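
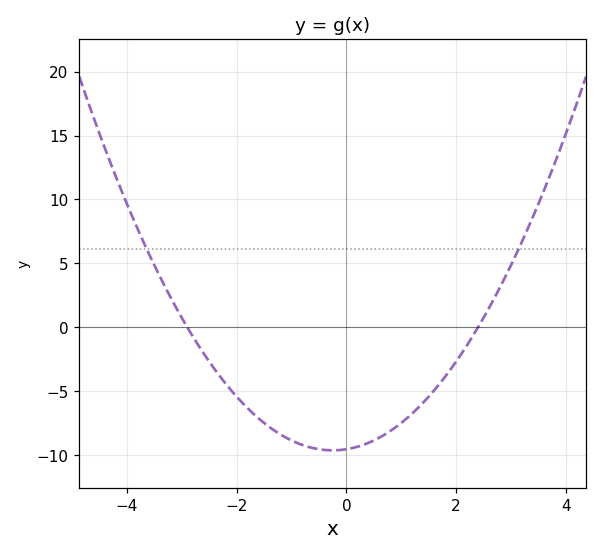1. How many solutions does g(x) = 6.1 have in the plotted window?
2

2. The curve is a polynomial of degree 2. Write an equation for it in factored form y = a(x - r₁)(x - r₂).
y = 1.37(x + 2.9)(x - 2.4)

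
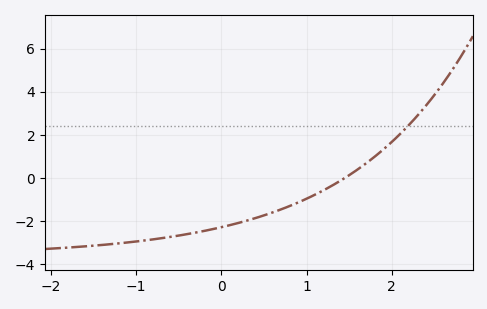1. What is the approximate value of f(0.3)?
-1.97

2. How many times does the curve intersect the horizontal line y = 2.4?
1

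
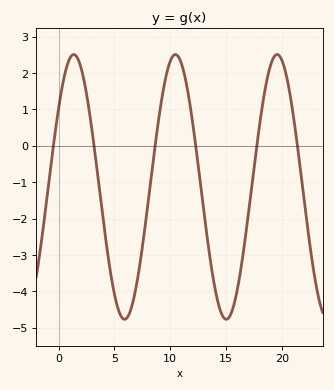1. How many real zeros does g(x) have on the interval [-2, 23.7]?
6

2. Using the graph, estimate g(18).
0.6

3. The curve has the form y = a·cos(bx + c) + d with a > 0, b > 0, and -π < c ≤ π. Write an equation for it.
y = 3.64cos(0.69x - 0.94) - 1.13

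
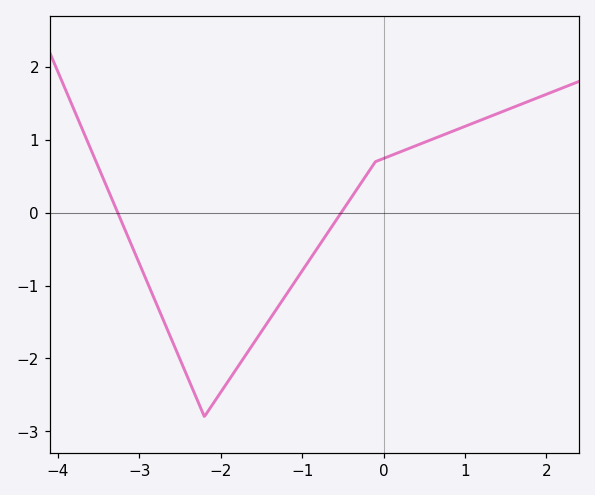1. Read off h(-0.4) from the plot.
0.2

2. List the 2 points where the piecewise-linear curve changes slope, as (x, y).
(-2.2, -2.8); (-0.1, 0.7)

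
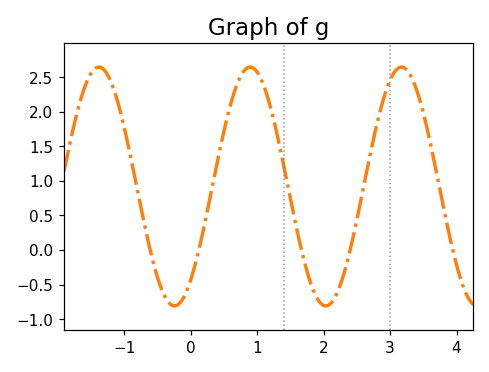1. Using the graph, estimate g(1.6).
0.287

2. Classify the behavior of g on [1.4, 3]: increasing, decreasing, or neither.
neither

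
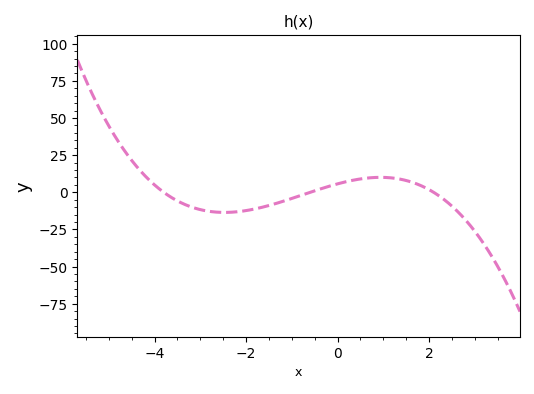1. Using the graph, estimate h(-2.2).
-13.1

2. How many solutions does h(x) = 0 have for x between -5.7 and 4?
3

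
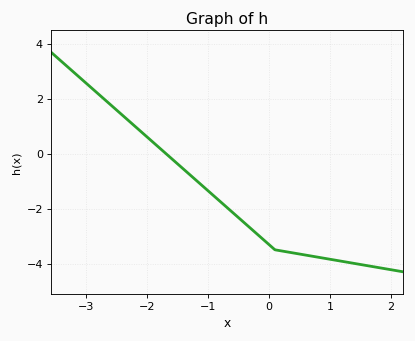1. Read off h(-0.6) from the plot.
-2.13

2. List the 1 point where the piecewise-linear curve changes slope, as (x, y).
(0.1, -3.5)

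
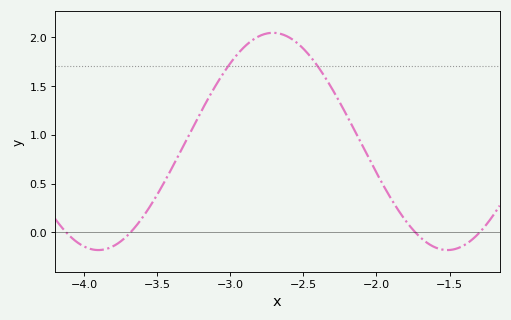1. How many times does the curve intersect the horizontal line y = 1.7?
2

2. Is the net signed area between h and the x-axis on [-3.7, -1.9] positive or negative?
positive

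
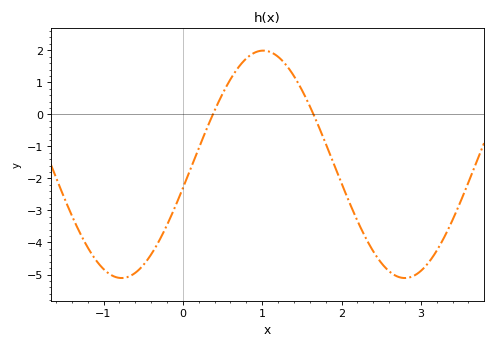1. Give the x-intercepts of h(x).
0.4, 1.6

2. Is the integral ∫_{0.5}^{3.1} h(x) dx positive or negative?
negative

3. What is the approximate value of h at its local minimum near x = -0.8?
-5.1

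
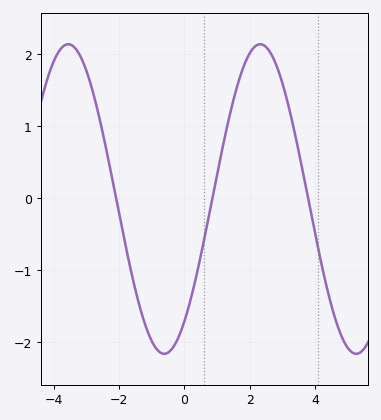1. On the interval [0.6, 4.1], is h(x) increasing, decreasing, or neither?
neither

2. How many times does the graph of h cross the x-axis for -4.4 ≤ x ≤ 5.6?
3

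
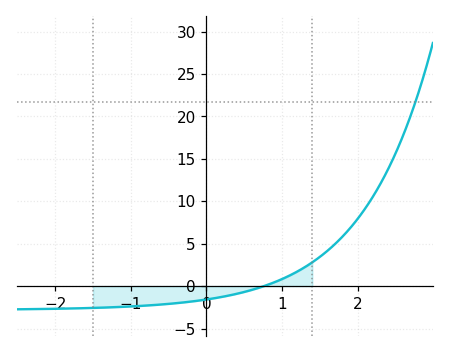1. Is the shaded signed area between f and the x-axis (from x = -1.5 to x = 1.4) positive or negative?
negative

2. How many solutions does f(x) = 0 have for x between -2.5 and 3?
1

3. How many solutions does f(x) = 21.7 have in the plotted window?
1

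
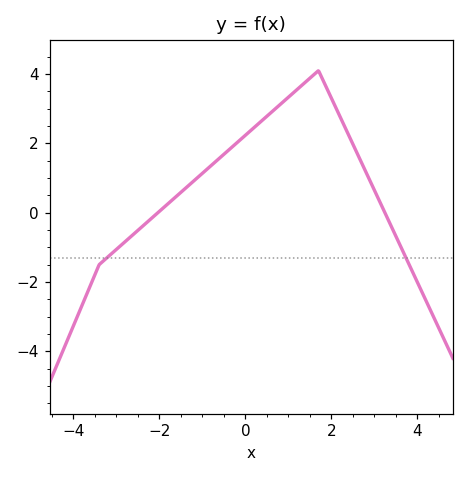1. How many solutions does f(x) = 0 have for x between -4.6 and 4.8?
2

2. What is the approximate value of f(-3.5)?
-1.8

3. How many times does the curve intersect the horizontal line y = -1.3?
2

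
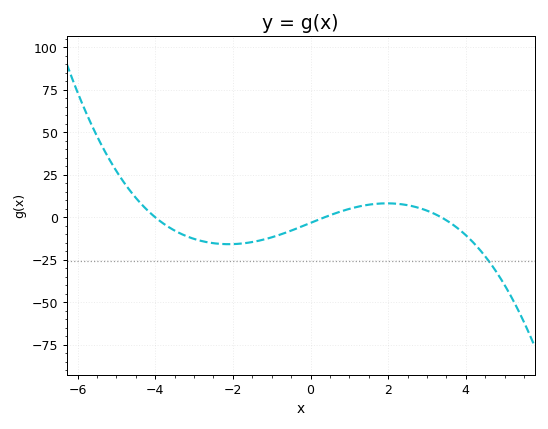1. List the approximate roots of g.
-4, 0.4, 3.4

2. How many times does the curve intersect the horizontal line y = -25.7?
1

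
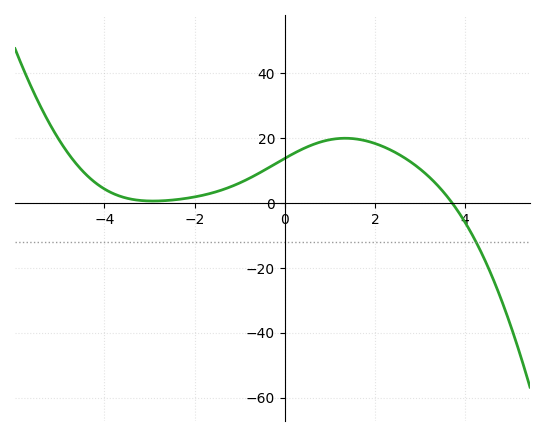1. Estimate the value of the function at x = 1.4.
20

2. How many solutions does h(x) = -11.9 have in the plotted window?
1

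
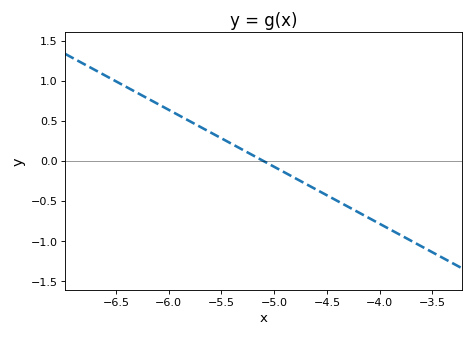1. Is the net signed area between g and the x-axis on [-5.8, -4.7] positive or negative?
positive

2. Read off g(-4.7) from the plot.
-0.3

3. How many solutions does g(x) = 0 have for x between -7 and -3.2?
1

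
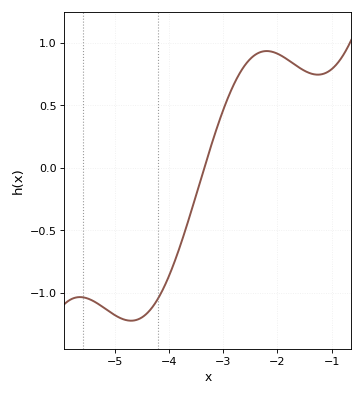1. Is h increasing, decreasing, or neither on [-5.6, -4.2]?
neither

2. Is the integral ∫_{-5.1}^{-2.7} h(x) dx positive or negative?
negative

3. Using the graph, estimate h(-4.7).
-1.22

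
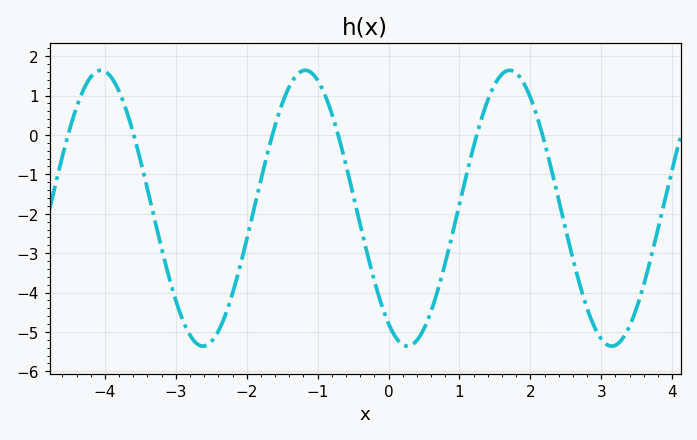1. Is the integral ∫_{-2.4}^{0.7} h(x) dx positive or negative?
negative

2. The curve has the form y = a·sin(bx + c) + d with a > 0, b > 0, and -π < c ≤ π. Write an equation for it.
y = 3.5sin(2.2x - 2.2) - 1.86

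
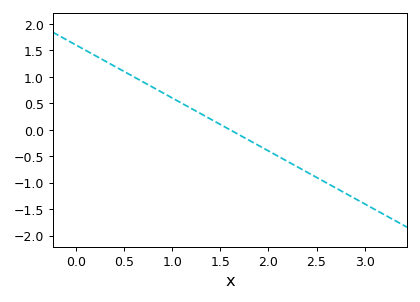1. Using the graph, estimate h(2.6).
-1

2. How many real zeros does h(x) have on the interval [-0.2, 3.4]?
1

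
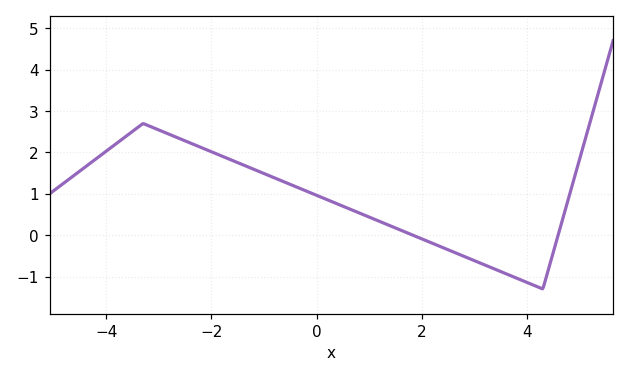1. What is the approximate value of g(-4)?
2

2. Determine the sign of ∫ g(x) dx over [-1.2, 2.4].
positive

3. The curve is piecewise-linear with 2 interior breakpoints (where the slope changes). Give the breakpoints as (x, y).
(-3.3, 2.7); (4.3, -1.3)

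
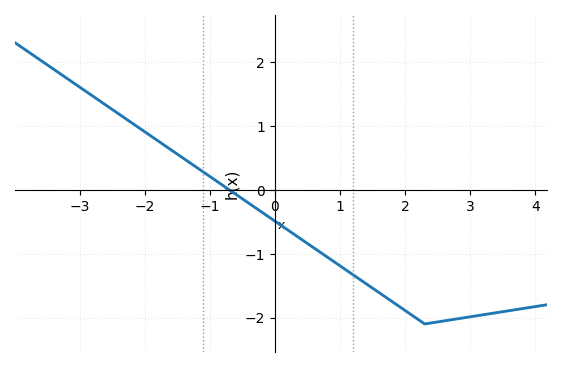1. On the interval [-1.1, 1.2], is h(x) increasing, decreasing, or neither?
decreasing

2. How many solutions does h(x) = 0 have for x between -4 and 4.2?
1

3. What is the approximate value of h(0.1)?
-0.561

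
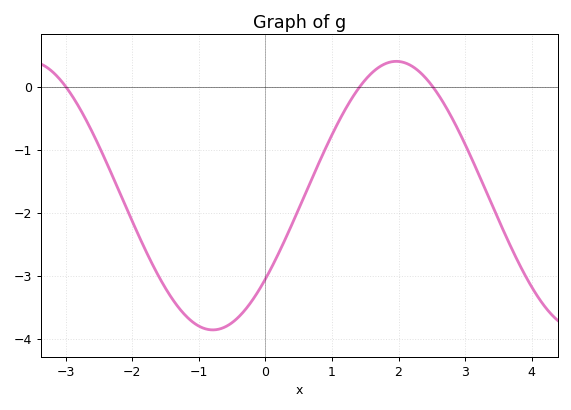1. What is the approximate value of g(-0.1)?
-3.2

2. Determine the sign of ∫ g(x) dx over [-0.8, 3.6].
negative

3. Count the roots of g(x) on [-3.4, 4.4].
3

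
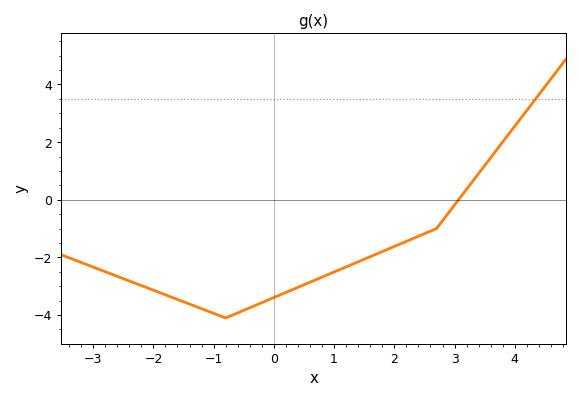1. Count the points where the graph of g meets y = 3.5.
1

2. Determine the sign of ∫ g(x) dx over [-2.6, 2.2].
negative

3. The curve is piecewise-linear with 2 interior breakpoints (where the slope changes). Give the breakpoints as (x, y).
(-0.8, -4.1); (2.7, -1)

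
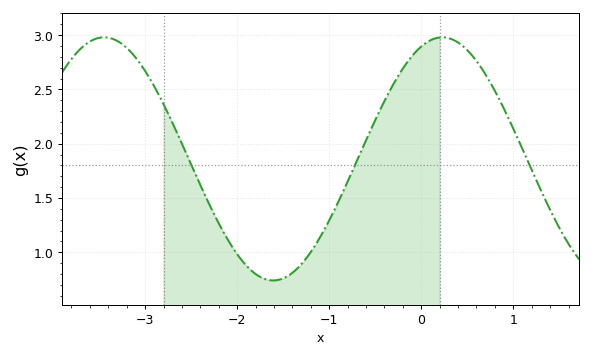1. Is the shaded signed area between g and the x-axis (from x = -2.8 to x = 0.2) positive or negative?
positive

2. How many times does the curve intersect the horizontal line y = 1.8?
3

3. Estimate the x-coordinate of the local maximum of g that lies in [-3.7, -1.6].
-3.4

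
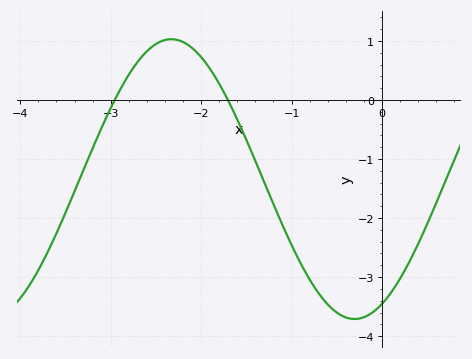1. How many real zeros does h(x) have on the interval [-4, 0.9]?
2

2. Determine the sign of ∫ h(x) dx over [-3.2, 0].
negative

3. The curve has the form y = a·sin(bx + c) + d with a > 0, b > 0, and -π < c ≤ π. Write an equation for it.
y = 2.37sin(1.6x - 1.1) - 1.34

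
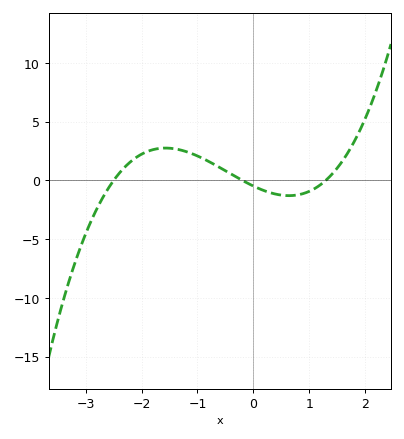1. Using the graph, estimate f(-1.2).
2.5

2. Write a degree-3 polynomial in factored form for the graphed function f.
y = 0.75(x + 2.5)(x + 0.2)(x - 1.3)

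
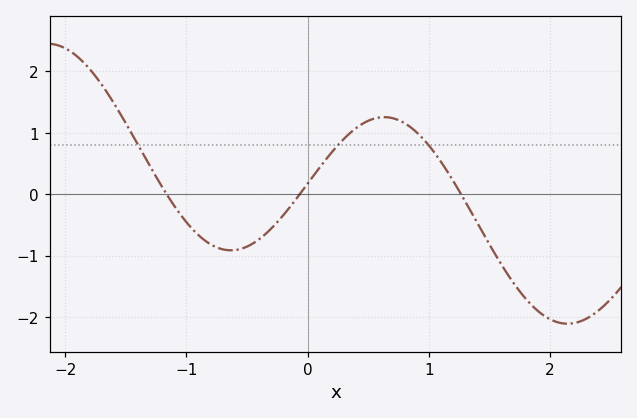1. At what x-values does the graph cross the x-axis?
-1.2, -0.1, 1.3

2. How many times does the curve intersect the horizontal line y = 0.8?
3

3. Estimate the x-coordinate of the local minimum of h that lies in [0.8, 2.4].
2.1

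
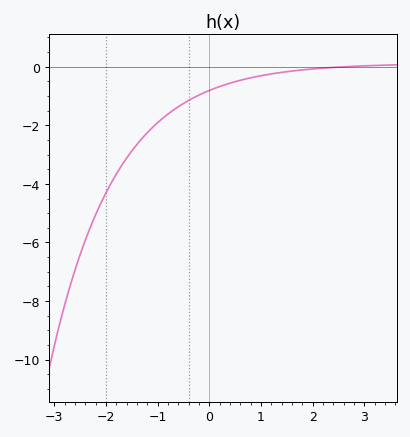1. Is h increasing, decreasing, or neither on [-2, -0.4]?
increasing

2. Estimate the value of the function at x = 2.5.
0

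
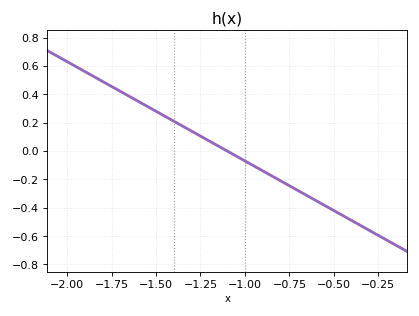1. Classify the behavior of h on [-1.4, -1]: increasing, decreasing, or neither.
decreasing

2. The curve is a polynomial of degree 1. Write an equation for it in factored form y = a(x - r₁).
y = -0.7(x + 1.1)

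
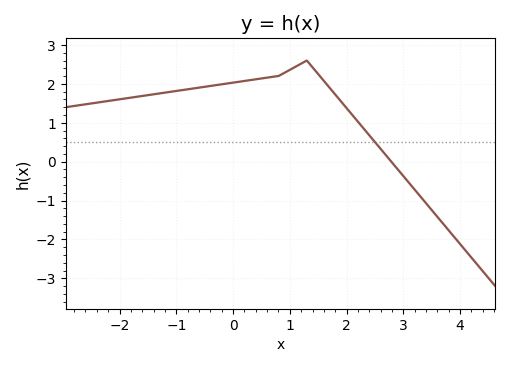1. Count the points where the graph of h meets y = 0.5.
1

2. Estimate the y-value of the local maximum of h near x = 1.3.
2.6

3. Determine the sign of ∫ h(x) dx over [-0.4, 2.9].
positive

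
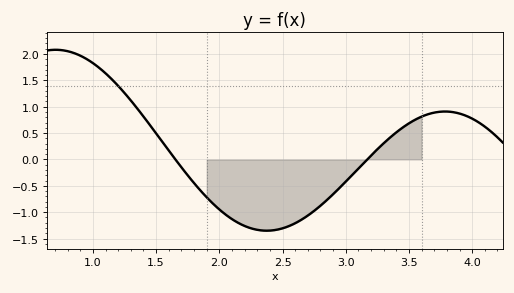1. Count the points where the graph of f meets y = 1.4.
1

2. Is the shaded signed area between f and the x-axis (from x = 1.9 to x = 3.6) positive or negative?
negative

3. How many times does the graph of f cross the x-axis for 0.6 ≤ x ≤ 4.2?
2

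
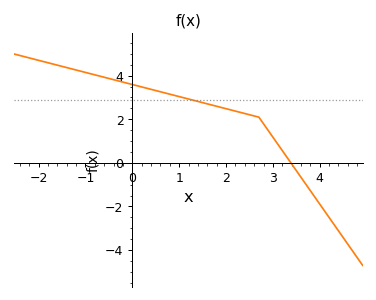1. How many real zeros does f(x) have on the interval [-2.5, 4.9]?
1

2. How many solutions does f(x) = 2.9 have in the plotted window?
1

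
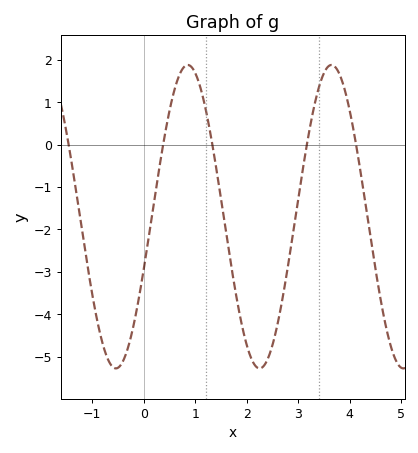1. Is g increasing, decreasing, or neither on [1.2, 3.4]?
neither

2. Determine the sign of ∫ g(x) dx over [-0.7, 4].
negative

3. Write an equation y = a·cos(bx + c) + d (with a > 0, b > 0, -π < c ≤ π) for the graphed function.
y = 3.58cos(2.2x - 1.9) - 1.7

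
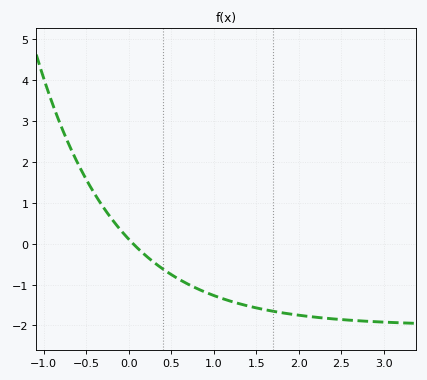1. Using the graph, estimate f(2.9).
-1.91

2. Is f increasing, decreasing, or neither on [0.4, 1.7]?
decreasing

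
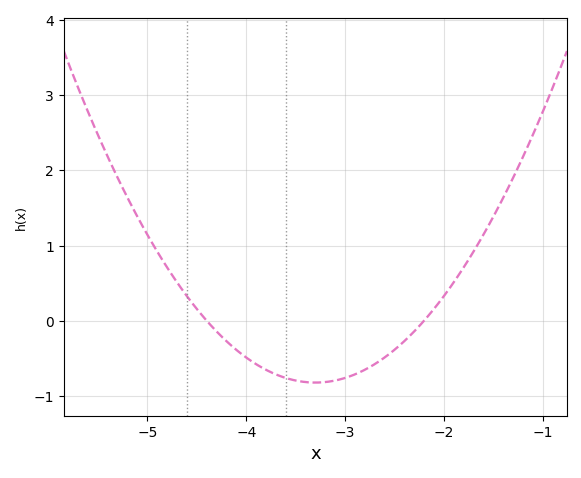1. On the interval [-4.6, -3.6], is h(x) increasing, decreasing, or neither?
decreasing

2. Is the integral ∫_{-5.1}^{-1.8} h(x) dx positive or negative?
negative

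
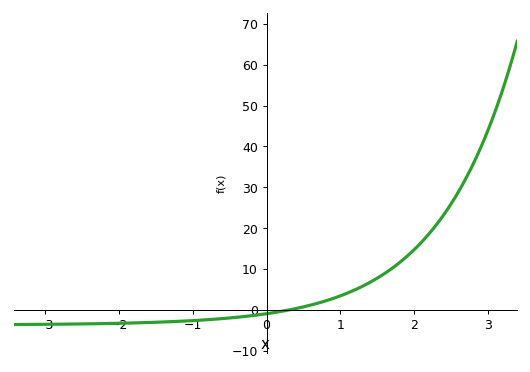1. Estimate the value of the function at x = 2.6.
29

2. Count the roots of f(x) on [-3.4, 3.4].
1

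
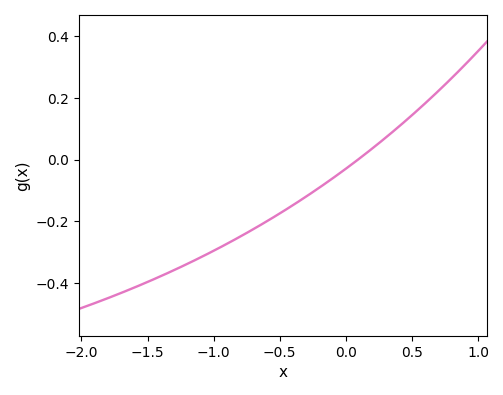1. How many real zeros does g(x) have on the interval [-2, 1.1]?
1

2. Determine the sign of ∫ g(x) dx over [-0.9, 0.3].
negative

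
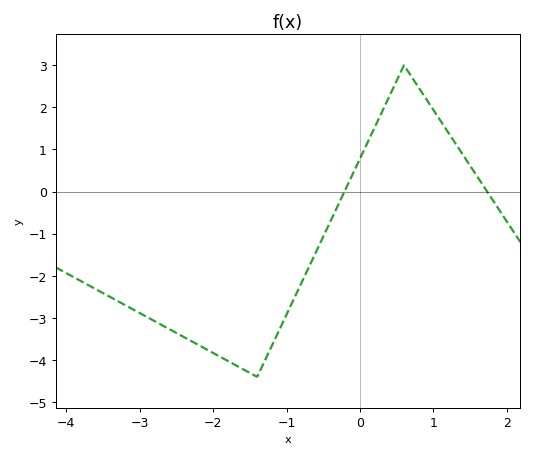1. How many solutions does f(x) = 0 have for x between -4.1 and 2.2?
2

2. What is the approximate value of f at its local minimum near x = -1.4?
-4.4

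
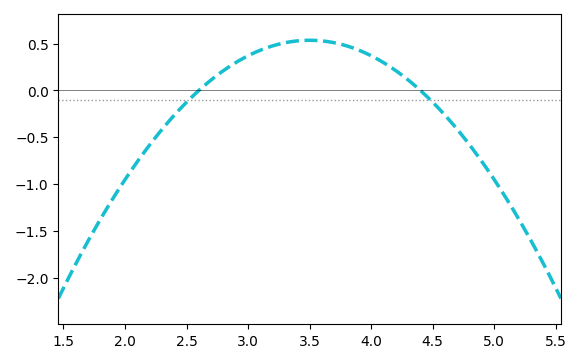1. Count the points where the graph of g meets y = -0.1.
2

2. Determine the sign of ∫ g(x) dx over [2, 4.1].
positive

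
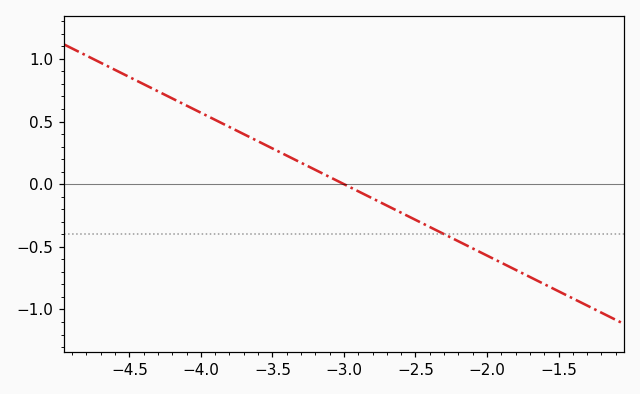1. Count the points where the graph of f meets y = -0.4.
1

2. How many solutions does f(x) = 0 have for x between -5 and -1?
1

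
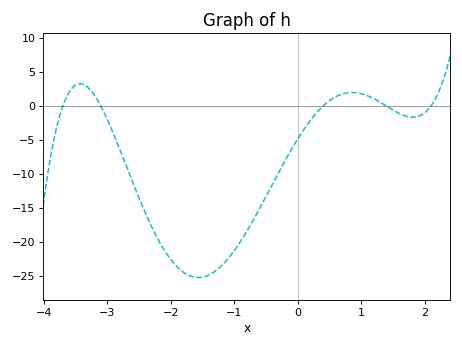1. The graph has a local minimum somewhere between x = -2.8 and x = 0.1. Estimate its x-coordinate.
-1.56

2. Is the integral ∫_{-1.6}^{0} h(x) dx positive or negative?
negative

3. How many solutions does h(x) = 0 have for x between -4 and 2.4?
5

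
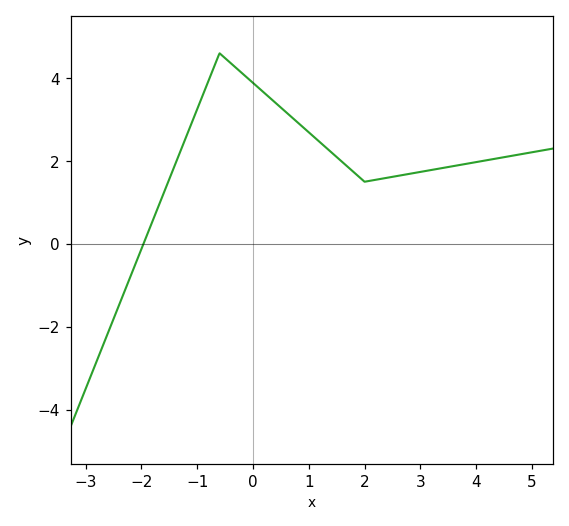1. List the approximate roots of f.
-1.96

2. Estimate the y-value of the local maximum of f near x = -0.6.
4.6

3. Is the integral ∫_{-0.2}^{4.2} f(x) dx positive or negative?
positive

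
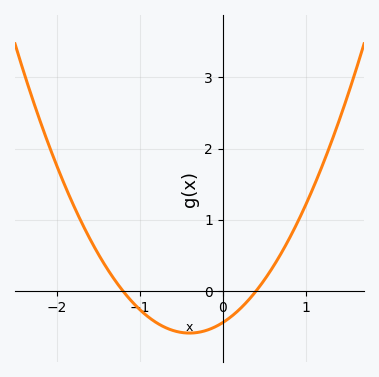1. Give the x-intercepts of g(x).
-1.2, 0.4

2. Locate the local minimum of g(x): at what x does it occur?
-0.4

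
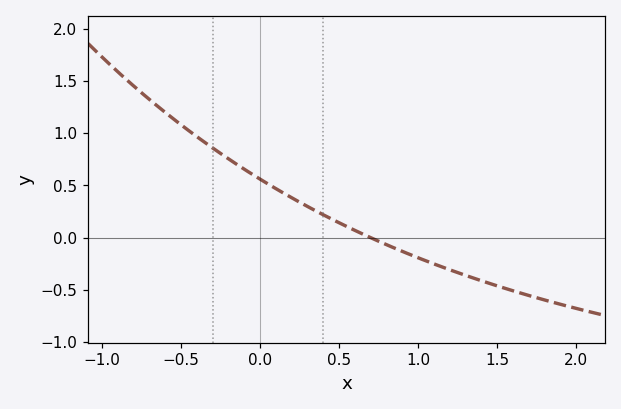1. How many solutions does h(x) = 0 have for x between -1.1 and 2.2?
1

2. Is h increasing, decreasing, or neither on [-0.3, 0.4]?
decreasing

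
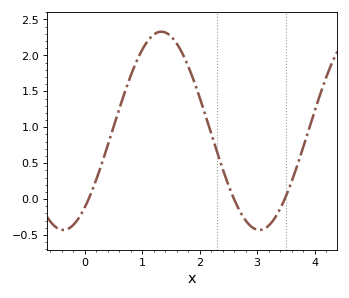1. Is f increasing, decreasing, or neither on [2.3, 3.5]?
neither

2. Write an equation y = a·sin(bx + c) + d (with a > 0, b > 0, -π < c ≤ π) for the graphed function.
y = 1.38sin(1.8x - 0.88) + 0.95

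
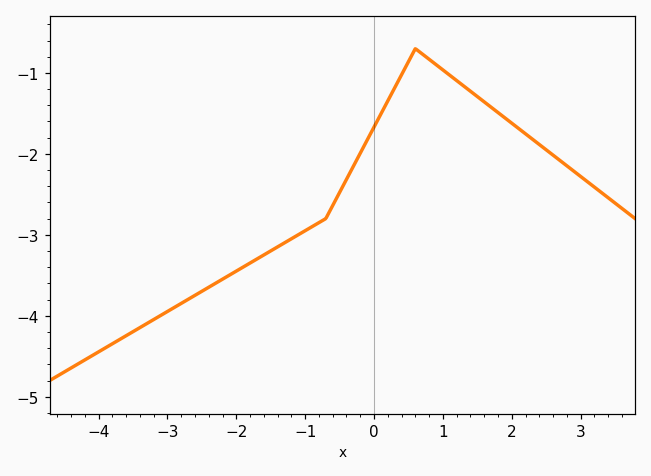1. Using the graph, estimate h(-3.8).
-4.35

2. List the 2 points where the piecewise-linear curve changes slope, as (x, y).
(-0.7, -2.8); (0.6, -0.7)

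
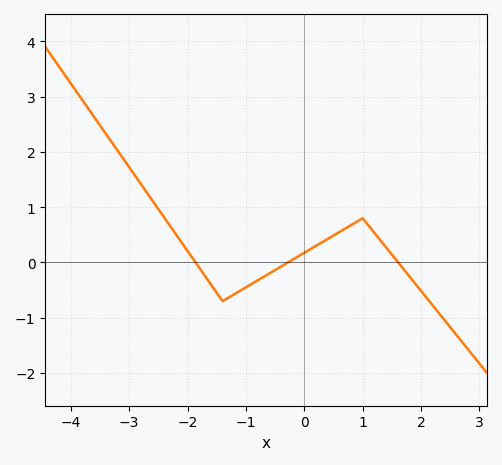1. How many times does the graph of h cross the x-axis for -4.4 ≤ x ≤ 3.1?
3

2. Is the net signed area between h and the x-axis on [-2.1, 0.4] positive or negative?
negative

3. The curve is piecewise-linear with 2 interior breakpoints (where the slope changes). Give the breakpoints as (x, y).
(-1.4, -0.7); (1, 0.8)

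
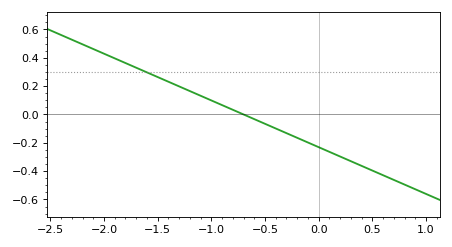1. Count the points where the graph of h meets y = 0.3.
1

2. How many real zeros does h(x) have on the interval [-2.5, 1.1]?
1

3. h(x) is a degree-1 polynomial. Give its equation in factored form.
y = -0.33(x + 0.7)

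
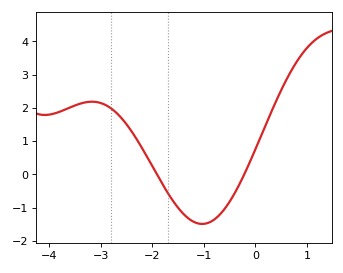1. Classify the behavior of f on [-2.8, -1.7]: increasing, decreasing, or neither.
decreasing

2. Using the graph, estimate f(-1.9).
0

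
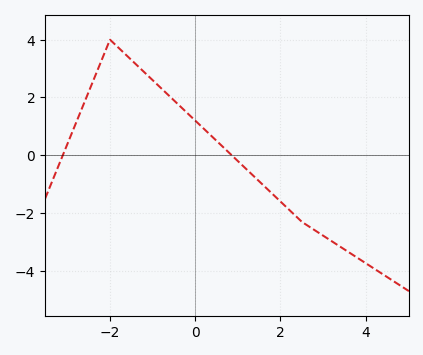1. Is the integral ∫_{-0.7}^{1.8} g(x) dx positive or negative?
positive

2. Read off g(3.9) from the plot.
-3.6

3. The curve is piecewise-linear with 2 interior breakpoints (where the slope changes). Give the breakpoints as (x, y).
(-2, 4); (2.5, -2.3)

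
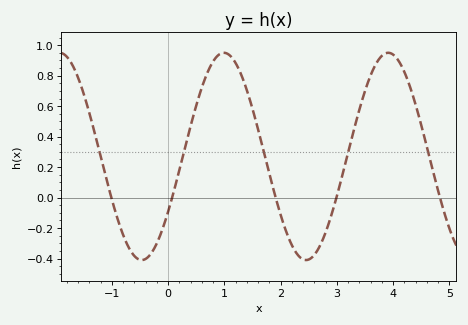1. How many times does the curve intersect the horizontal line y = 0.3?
5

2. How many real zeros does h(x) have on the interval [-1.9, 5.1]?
5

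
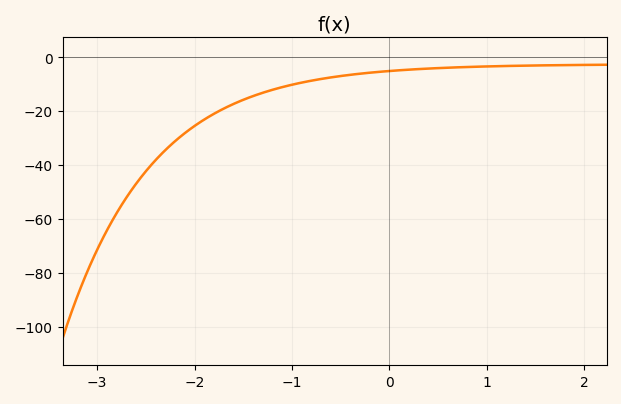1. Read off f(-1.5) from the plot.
-16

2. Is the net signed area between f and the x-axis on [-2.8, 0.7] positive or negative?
negative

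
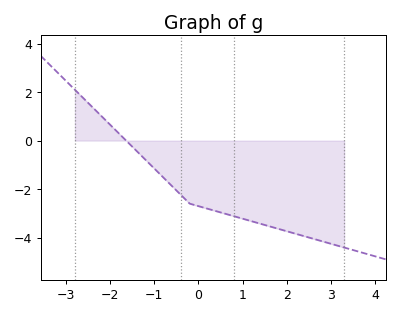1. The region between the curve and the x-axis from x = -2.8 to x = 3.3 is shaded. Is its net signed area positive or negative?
negative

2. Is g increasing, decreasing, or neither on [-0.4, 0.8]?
decreasing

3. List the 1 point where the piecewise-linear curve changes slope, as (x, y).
(-0.2, -2.6)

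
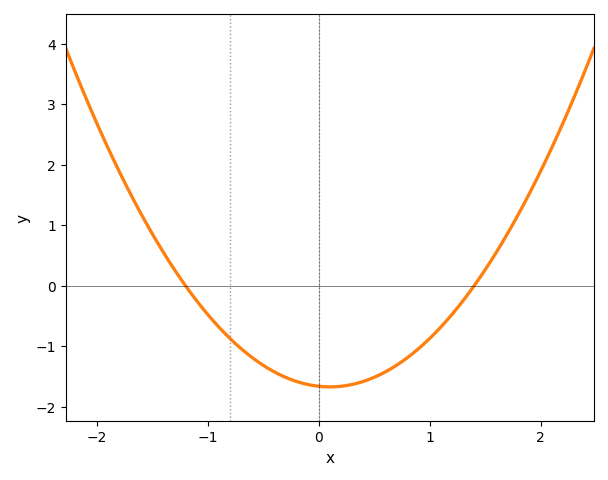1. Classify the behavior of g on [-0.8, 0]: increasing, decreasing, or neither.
decreasing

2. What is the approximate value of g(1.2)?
-0.475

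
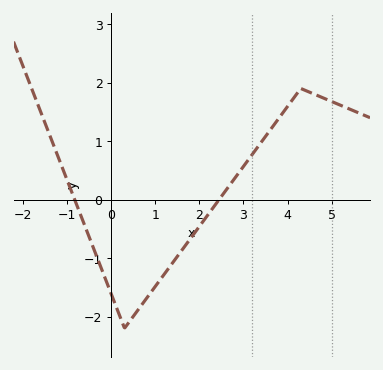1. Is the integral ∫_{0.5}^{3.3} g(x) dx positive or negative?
negative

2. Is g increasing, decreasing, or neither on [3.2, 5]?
neither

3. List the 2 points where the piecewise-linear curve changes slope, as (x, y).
(0.3, -2.2); (4.3, 1.9)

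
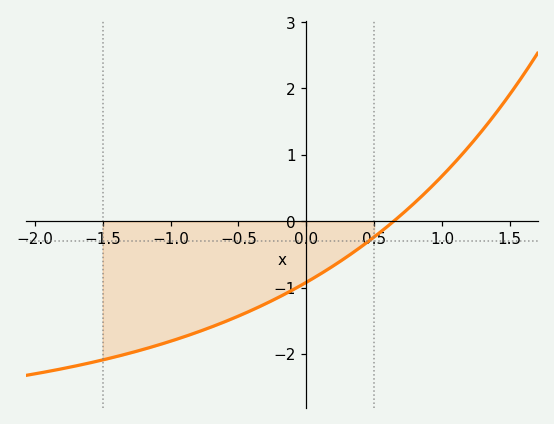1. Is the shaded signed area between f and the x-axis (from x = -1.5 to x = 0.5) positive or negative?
negative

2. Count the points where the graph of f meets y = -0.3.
1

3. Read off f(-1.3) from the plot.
-2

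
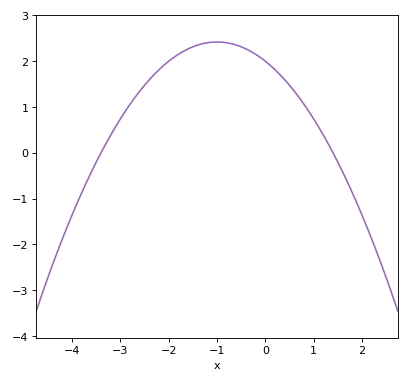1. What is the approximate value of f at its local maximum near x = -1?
2.4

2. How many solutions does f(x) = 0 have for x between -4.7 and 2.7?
2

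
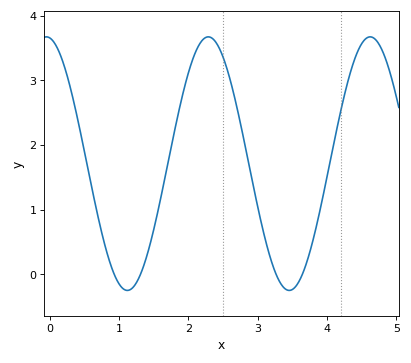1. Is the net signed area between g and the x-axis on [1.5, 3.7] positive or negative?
positive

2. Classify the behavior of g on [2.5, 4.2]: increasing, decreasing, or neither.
neither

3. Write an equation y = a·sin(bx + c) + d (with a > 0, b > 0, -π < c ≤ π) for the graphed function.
y = 1.96sin(2.7x + 1.7) + 1.71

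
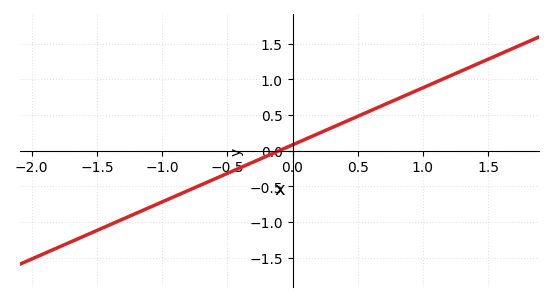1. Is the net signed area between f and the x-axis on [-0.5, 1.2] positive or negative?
positive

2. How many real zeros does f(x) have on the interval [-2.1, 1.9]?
1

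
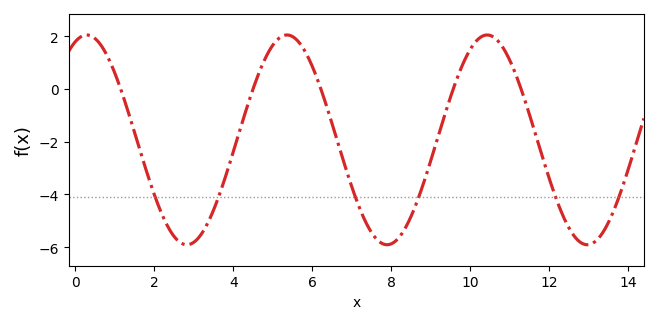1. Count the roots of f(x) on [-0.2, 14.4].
5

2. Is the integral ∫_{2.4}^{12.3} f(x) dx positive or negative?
negative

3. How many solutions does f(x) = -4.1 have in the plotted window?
6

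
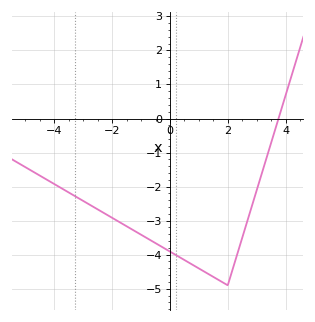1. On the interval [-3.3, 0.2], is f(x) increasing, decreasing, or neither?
decreasing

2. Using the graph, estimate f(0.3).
-4.06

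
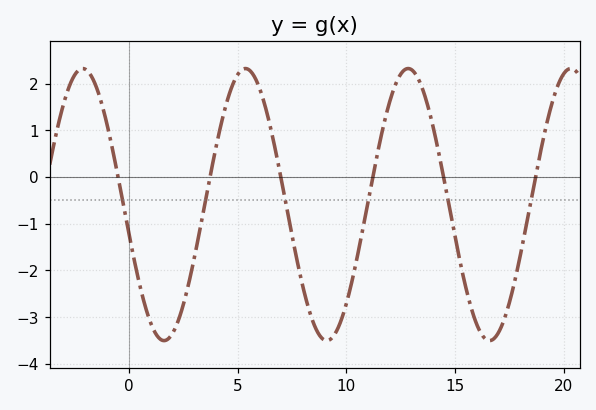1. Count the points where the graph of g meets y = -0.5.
6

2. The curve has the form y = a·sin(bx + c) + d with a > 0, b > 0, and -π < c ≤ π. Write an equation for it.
y = 2.91sin(0.84x - 2.93) - 0.59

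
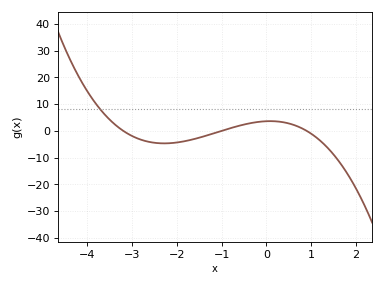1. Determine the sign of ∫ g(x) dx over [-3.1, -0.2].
negative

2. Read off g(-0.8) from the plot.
1.02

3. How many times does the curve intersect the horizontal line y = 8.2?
1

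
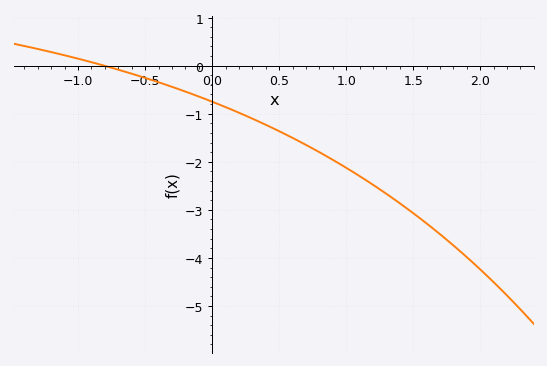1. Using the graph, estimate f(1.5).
-3.07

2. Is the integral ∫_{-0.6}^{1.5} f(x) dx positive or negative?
negative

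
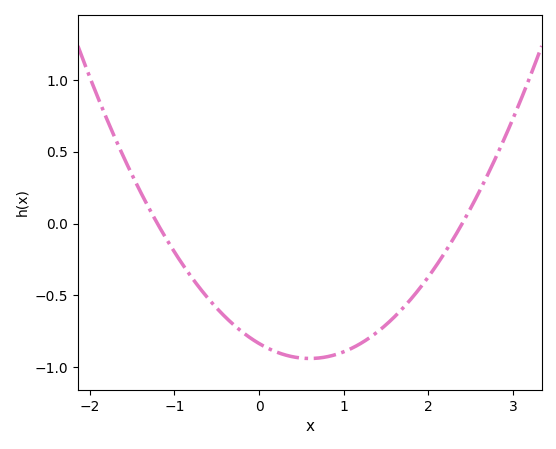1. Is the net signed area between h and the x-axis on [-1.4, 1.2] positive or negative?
negative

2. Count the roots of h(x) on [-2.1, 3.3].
2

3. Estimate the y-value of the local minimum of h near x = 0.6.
-0.94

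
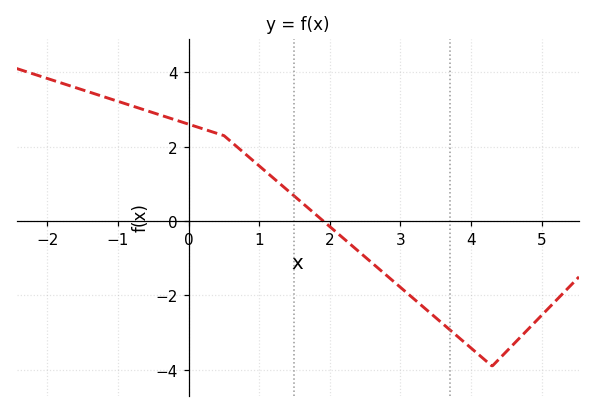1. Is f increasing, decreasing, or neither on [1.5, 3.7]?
decreasing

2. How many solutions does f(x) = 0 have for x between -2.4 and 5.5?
1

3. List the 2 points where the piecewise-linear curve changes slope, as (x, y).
(0.5, 2.3); (4.3, -3.9)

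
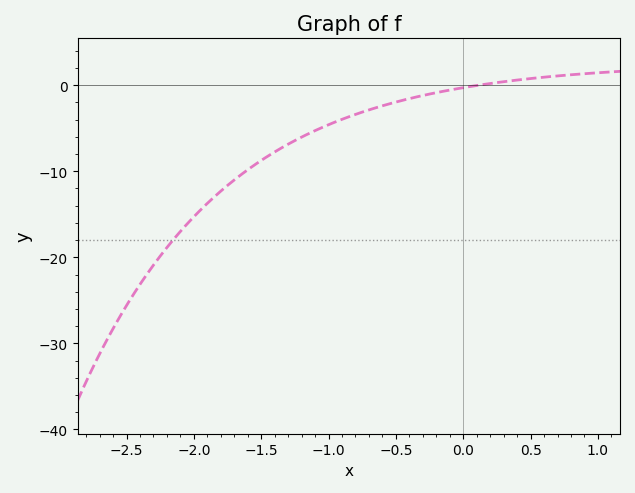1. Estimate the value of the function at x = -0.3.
-1.2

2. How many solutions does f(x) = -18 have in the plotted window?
1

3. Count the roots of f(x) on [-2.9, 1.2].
1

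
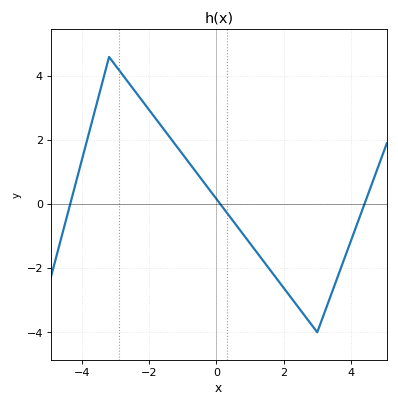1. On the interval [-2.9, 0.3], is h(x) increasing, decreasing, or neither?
decreasing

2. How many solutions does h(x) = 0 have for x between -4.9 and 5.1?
3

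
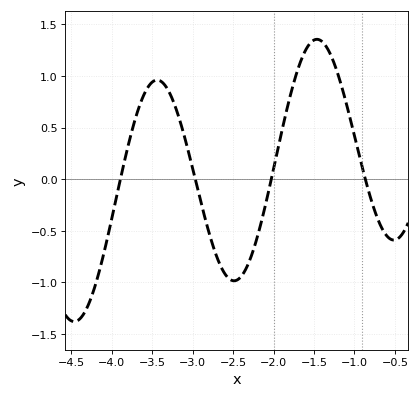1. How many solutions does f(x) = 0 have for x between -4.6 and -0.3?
4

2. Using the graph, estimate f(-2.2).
-0.56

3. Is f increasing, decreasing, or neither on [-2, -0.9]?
neither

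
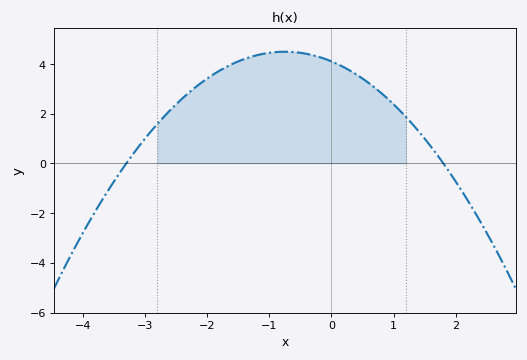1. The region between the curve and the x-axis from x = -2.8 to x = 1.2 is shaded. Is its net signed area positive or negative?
positive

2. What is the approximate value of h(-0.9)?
4.47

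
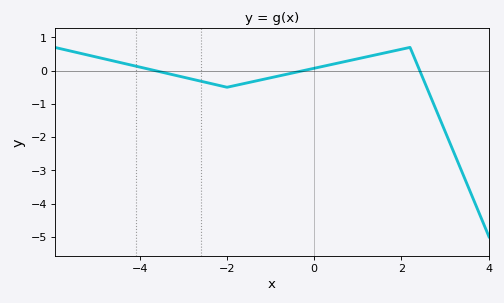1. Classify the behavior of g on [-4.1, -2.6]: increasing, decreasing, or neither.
decreasing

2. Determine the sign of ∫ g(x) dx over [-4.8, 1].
negative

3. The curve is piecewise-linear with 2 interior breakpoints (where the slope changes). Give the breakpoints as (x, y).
(-2, -0.5); (2.2, 0.7)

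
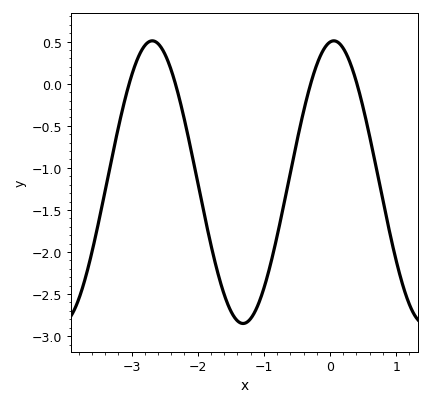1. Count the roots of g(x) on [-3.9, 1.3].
4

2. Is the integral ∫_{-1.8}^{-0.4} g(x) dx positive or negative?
negative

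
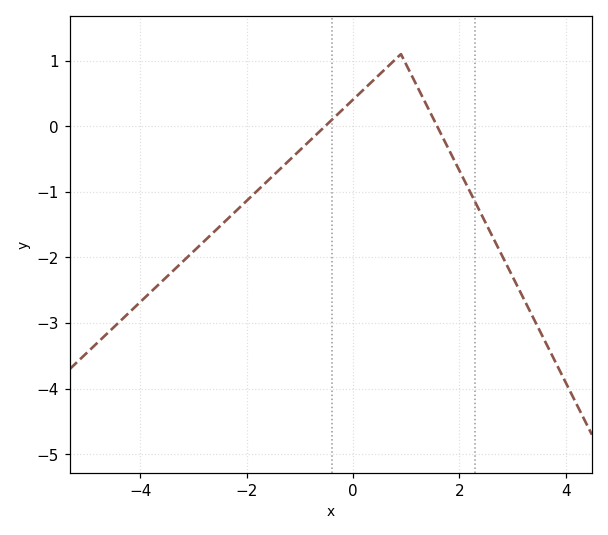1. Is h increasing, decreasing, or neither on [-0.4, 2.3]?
neither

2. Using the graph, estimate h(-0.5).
0.02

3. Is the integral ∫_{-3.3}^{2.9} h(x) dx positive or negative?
negative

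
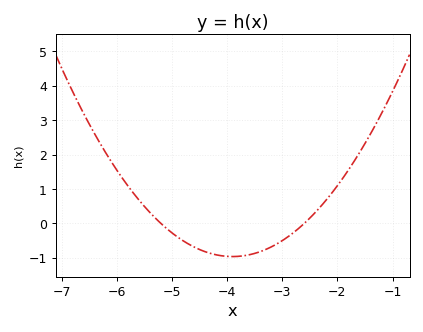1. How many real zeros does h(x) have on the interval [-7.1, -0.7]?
2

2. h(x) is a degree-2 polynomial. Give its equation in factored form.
y = 0.57(x + 5.2)(x + 2.6)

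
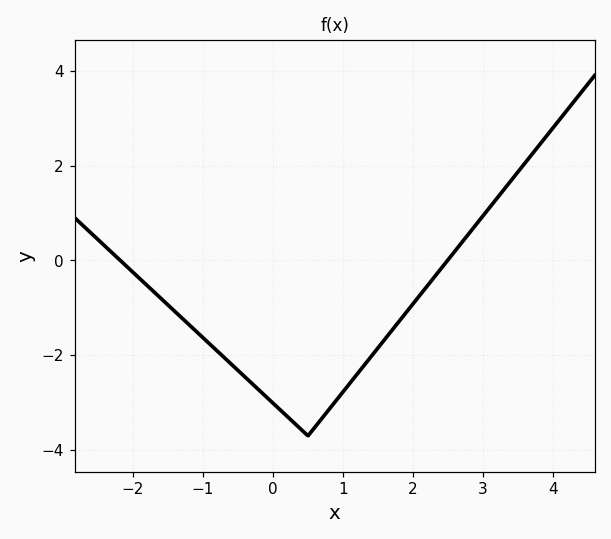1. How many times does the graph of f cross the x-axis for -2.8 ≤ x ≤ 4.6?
2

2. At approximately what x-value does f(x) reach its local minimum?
0.5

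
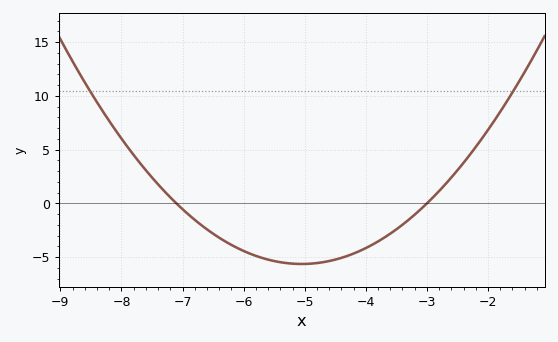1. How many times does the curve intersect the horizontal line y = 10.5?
2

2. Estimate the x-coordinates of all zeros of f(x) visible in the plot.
-7, -3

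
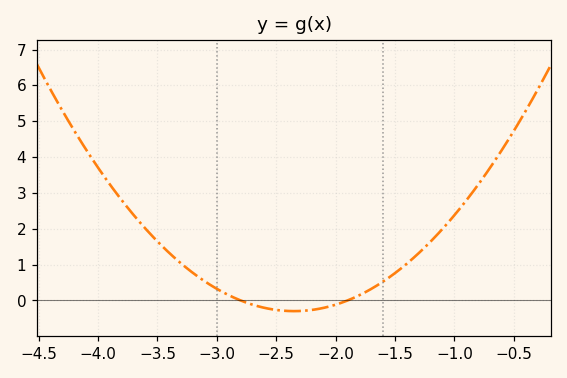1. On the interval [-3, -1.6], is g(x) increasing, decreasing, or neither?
neither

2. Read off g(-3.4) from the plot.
1.32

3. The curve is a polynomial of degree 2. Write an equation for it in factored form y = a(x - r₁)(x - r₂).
y = 1.47(x + 2.8)(x + 1.9)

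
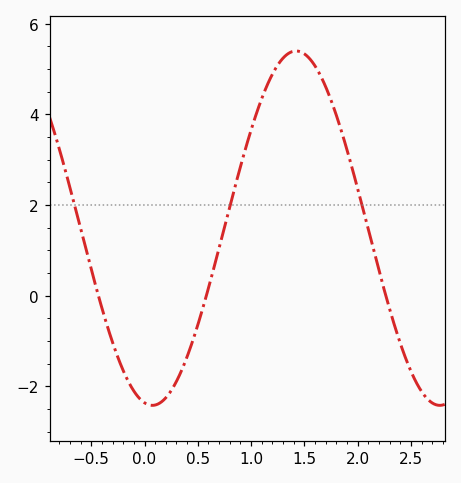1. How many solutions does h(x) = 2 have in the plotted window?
3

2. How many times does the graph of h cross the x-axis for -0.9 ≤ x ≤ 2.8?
3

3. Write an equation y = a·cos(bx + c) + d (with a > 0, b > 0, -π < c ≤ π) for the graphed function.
y = 3.91cos(2.3x + 3) + 1.49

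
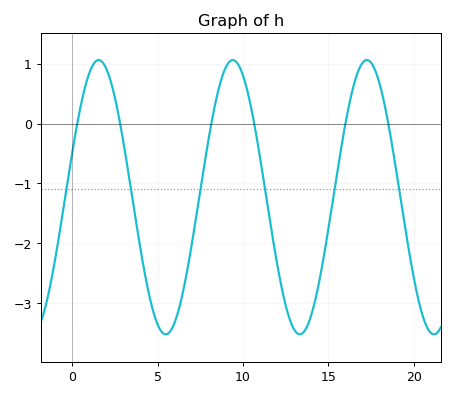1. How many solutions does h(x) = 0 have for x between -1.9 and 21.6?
6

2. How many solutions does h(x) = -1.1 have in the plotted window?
6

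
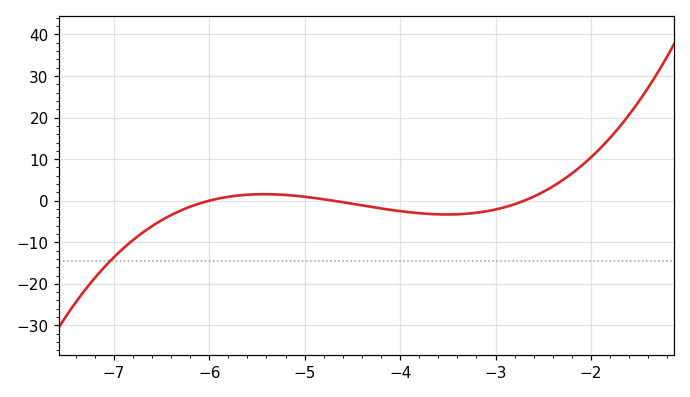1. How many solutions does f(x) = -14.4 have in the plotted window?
1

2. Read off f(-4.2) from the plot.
-2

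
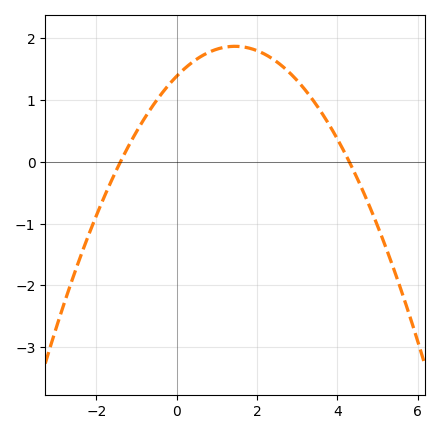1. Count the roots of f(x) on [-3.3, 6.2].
2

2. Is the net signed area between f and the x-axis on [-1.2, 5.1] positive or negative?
positive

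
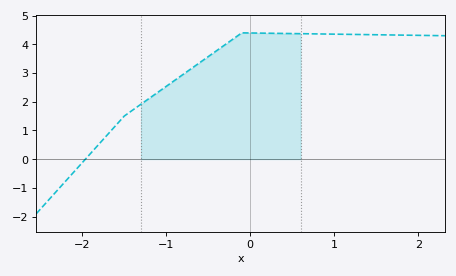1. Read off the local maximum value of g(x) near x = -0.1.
4.4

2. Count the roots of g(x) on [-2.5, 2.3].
1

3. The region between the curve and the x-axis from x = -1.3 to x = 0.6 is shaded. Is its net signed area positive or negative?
positive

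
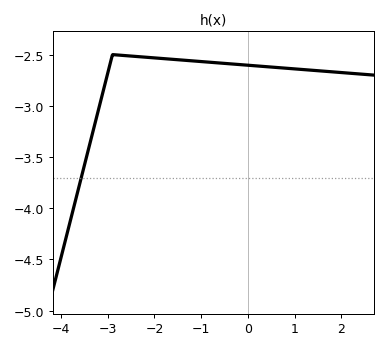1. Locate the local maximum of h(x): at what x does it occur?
-2.9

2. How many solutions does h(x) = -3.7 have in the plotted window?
1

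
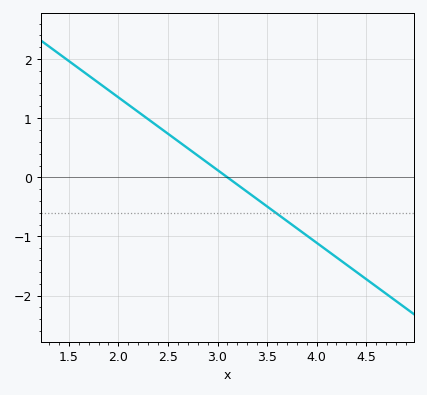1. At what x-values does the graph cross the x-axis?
3.1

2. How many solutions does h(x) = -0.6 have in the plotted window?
1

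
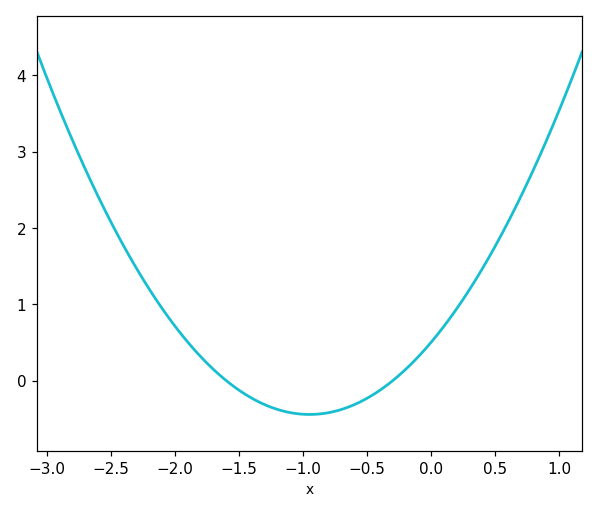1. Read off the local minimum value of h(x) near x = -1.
-0.444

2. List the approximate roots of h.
-1.6, -0.3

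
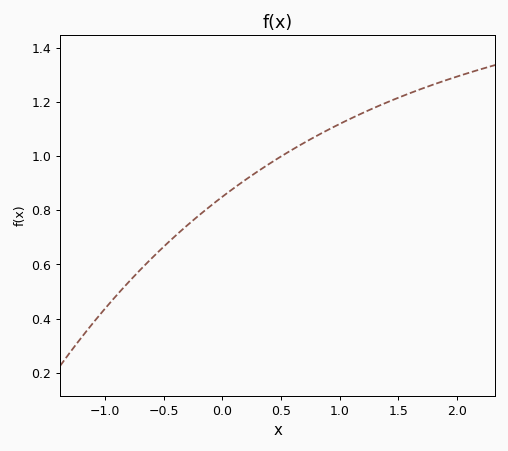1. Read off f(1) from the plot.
1.12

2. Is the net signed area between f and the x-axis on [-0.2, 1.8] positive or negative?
positive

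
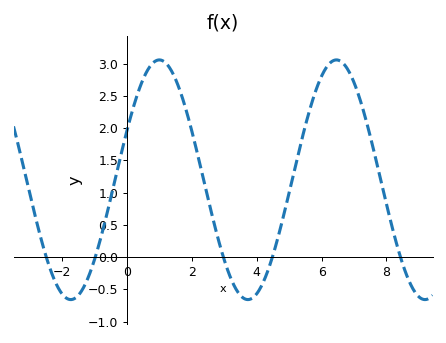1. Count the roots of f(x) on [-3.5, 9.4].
5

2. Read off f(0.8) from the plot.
3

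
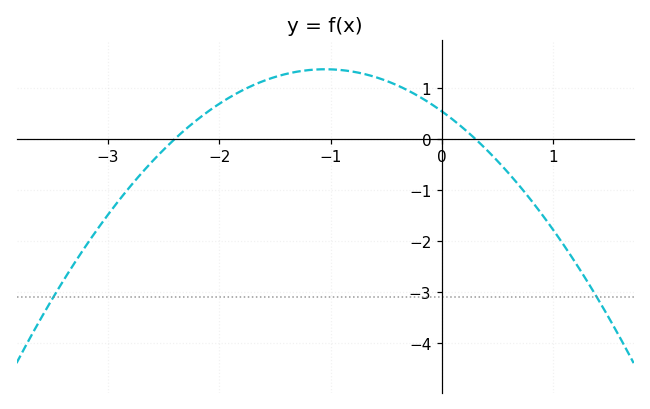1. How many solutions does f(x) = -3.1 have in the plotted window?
2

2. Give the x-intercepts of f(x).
-2.4, 0.3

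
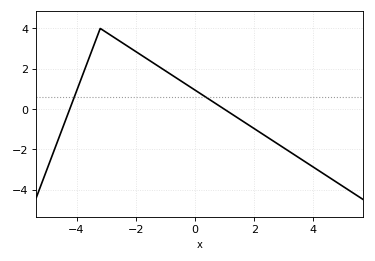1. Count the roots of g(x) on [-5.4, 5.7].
2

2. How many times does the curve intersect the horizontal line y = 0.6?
2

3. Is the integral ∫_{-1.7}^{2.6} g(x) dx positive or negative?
positive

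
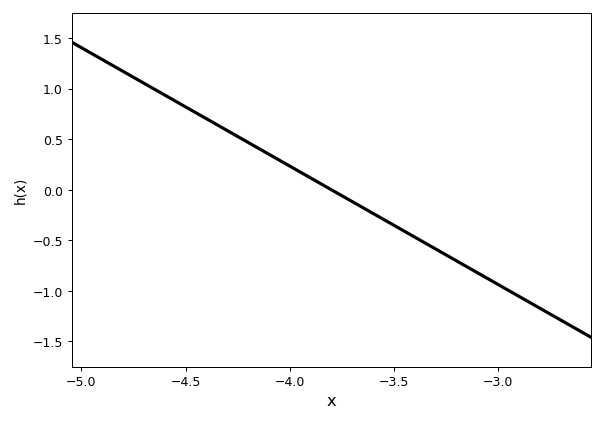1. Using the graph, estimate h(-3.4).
-0.45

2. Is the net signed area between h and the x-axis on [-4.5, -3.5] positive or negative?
positive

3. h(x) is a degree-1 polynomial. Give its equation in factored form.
y = -1.17(x + 3.8)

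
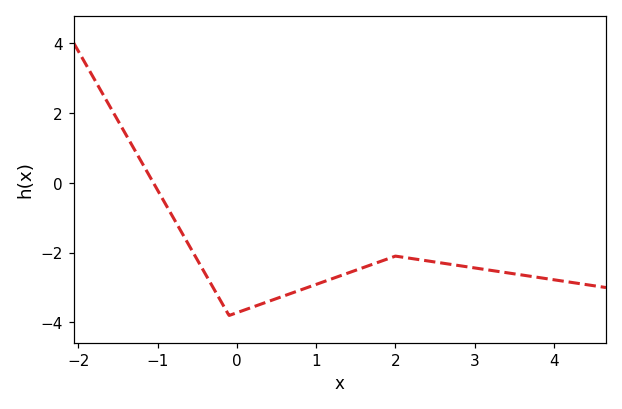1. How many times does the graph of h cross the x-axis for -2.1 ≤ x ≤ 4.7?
1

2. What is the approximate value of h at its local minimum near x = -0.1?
-3.8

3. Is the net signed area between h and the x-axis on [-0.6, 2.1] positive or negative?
negative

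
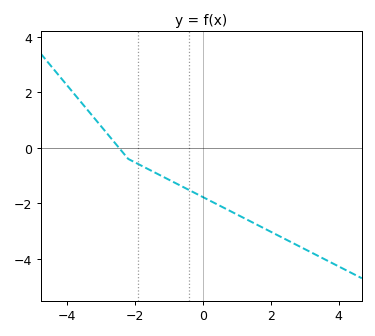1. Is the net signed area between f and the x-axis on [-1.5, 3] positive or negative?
negative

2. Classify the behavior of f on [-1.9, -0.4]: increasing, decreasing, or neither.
decreasing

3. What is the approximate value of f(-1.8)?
-0.65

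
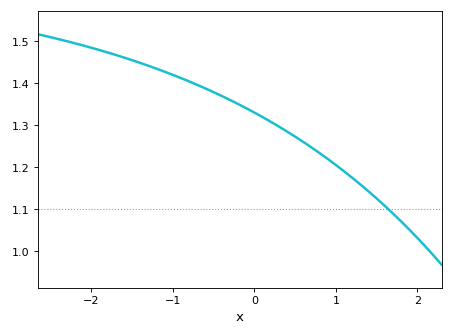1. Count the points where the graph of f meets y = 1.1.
1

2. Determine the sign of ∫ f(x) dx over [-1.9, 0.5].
positive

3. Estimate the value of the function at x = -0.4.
1.37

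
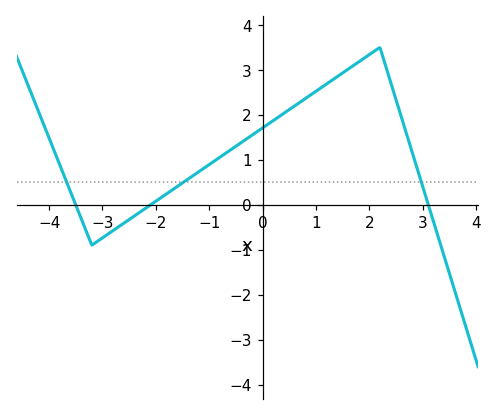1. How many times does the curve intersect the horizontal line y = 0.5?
3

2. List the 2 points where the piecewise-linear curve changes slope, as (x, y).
(-3.2, -0.9); (2.2, 3.5)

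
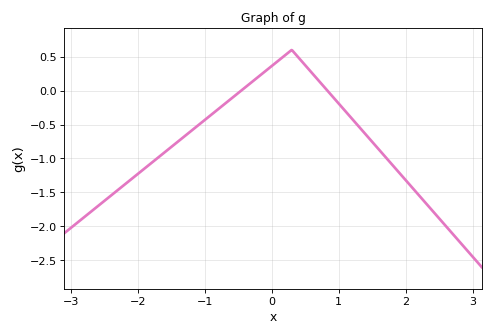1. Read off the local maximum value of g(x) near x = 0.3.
0.599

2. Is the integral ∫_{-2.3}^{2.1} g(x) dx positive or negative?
negative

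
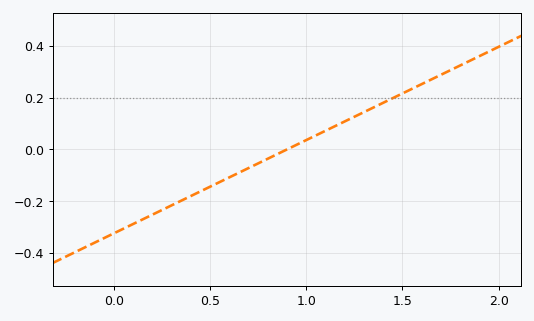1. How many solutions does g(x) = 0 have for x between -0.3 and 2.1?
1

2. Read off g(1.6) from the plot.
0.252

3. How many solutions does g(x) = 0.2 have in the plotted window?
1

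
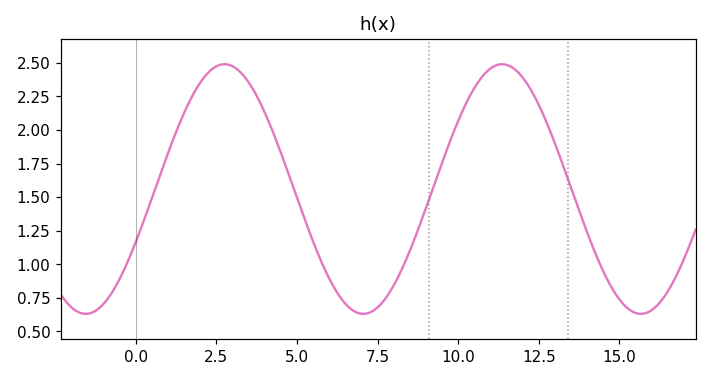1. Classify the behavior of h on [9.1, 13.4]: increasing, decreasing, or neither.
neither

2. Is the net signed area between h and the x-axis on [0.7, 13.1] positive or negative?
positive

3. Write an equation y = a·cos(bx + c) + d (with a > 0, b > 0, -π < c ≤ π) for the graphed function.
y = 0.93cos(0.73x - 2.01) + 1.56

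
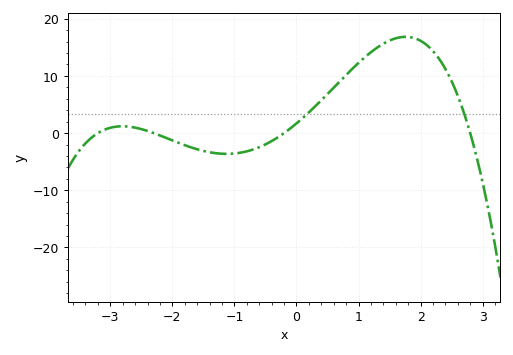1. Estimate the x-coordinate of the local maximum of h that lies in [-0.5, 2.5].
1.76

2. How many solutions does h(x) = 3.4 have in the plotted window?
2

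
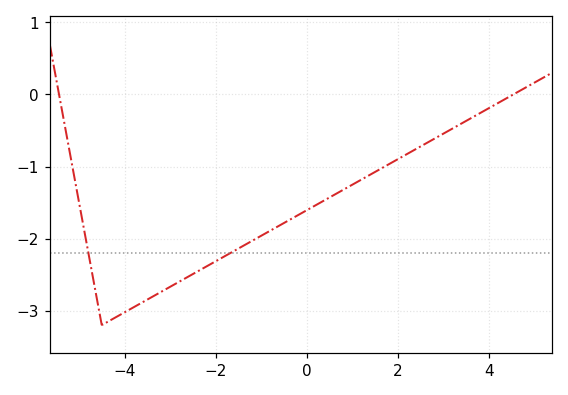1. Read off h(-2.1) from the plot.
-2.4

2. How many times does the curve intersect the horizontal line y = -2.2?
2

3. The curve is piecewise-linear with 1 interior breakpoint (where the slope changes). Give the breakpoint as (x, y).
(-4.5, -3.2)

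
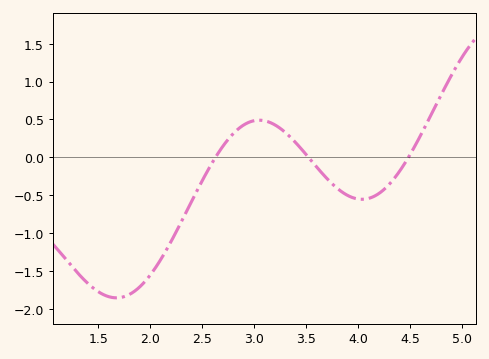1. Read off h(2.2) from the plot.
-1.11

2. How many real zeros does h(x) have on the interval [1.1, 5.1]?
3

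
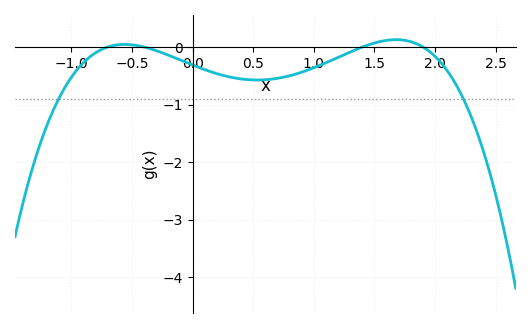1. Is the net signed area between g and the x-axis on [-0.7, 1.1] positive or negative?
negative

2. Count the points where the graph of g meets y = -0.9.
2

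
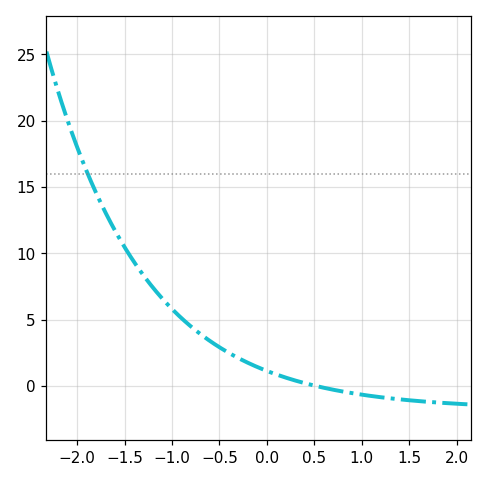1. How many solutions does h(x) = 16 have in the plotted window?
1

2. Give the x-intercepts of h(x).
0.5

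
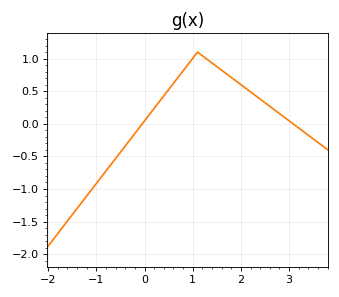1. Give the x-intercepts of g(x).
-0.046, 3.08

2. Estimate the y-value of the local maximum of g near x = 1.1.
1.1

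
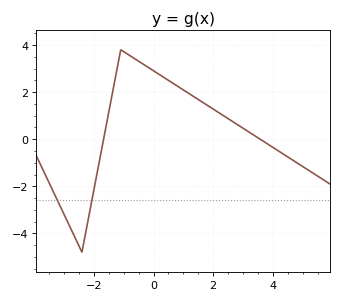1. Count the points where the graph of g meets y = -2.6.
2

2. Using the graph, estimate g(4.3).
-0.6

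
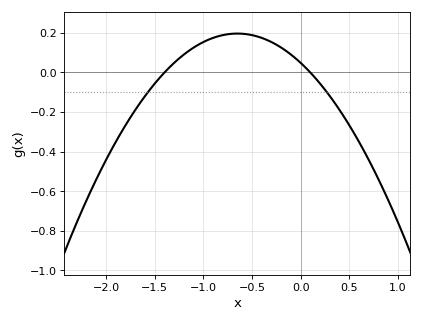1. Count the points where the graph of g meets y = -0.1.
2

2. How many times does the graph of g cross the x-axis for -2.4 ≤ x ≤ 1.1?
2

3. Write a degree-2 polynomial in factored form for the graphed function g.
y = -0.35(x + 1.4)(x - 0.1)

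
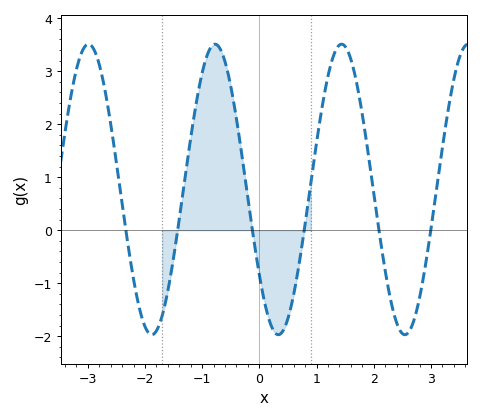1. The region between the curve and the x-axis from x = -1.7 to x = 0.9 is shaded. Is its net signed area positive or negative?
positive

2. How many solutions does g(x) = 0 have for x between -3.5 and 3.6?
6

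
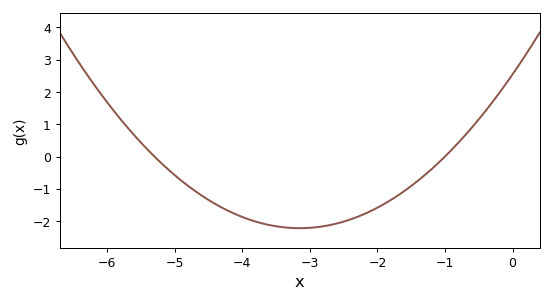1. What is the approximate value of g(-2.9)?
-2.19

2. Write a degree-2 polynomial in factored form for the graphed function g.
y = 0.48(x + 5.3)(x + 1)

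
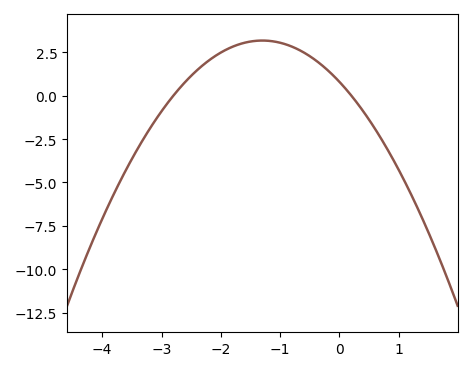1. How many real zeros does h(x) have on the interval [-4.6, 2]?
2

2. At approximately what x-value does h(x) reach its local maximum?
-1.3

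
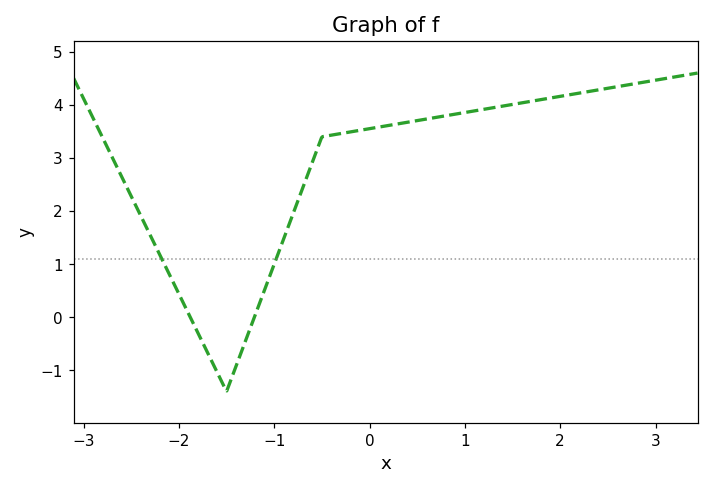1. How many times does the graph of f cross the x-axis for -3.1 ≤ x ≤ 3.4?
2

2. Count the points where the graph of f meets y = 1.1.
2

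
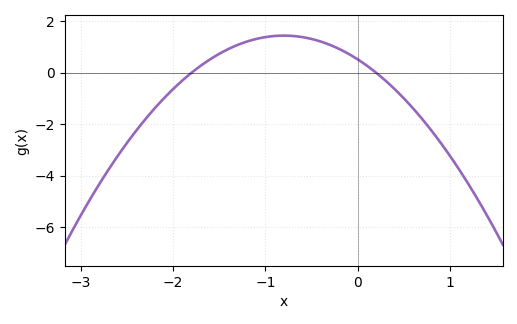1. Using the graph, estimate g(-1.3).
1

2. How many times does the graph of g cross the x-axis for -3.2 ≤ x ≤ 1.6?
2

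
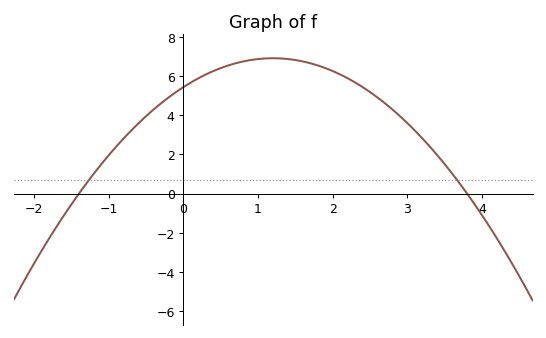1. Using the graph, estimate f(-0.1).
5.2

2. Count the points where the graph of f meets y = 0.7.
2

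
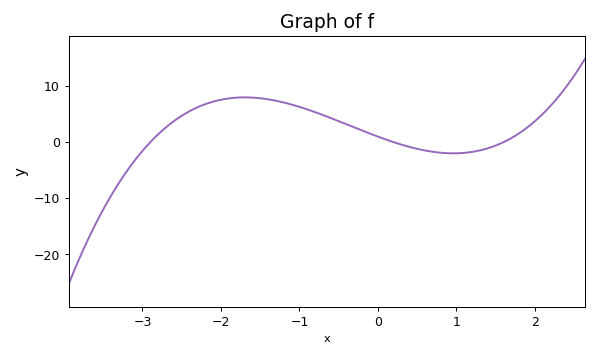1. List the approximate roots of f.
-2.9, 0.2, 1.6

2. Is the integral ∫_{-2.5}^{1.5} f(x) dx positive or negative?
positive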